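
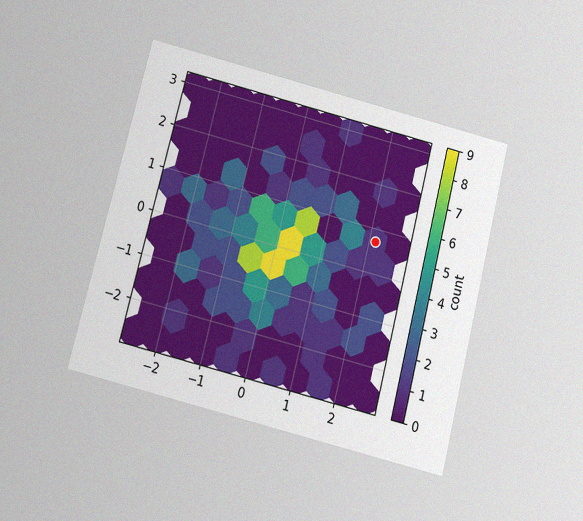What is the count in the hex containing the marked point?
1

The chart is tilted about 14° clockwise and viewed slightly from below, with some photo noise. The marked hex reads 1 on the colorbar.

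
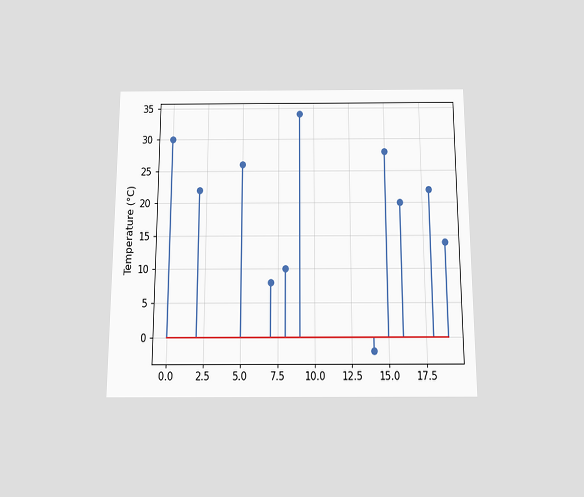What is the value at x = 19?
14°C

The chart is viewed slightly from below. The stem at x=19 reaches 14°C.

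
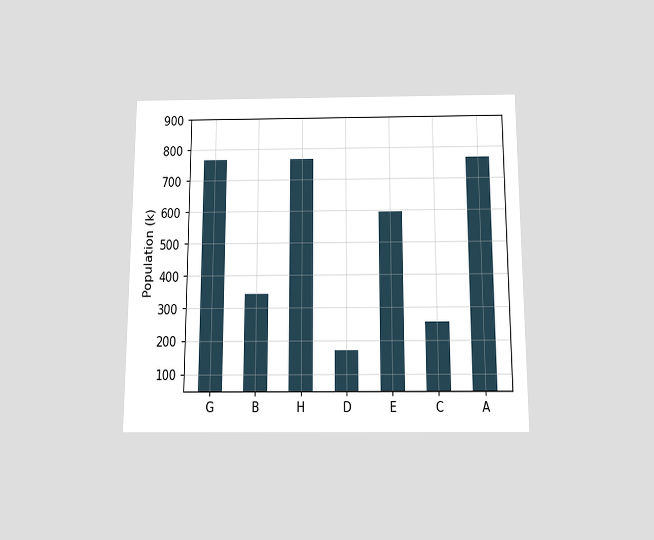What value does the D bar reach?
The chart is viewed slightly from below. Reading along the chart's y-axis, the D bar reaches 170k.

170k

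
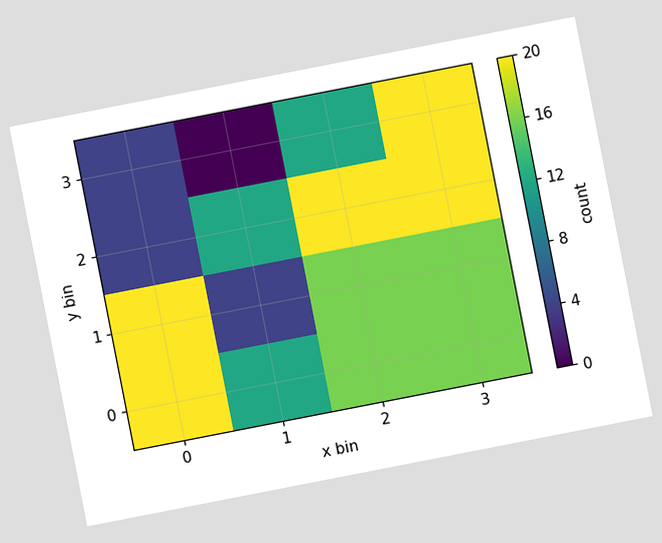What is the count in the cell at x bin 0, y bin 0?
The chart is tilted about 11° counter-clockwise. Matching the cell (0, 0) against the colorbar gives 20.

20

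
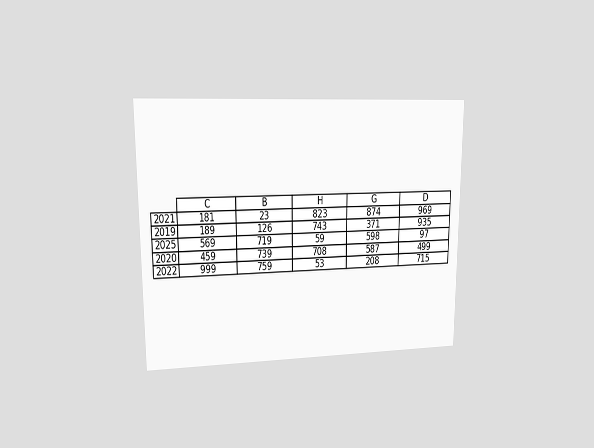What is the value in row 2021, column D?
969

The chart is viewed at a slight angle. The (2021, D) cell reads 969.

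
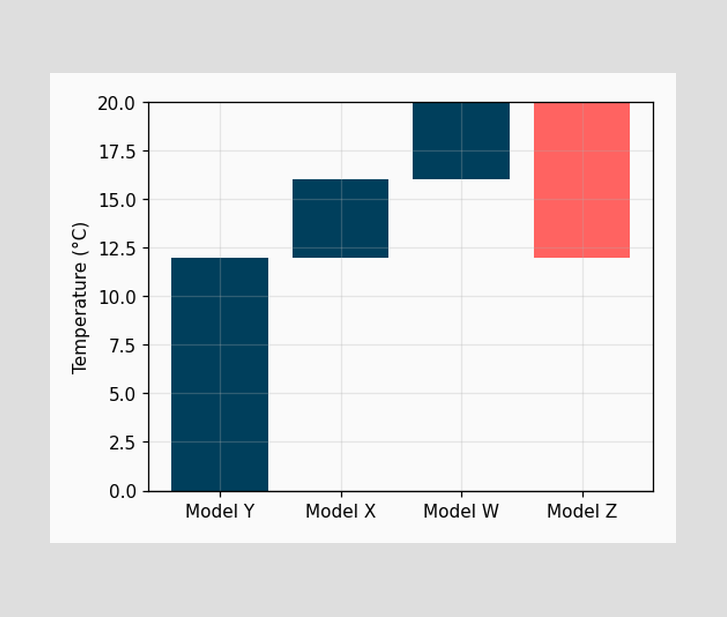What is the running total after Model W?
20°C

After Model W the running total reaches 20°C.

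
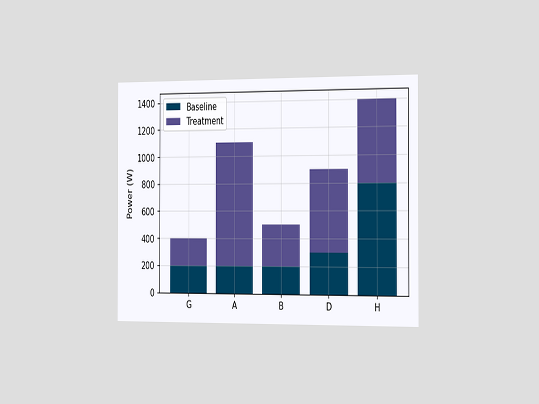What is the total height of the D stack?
900W

The chart is viewed slightly from the right. The D stack's top reaches 900W on the y-axis.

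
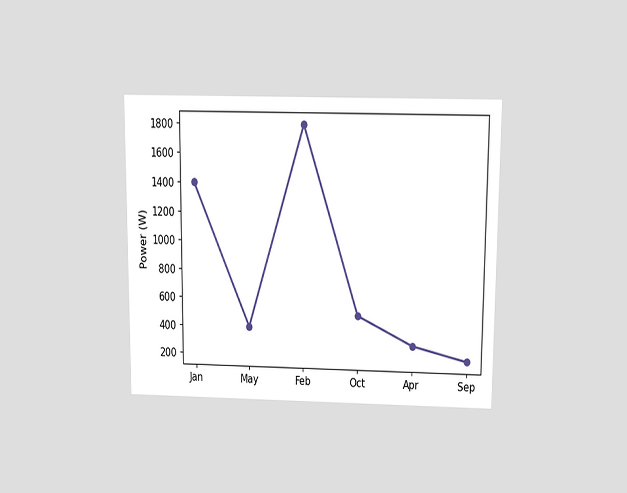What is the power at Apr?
300W

The chart is viewed slightly from above. At Apr, the line is at 300W.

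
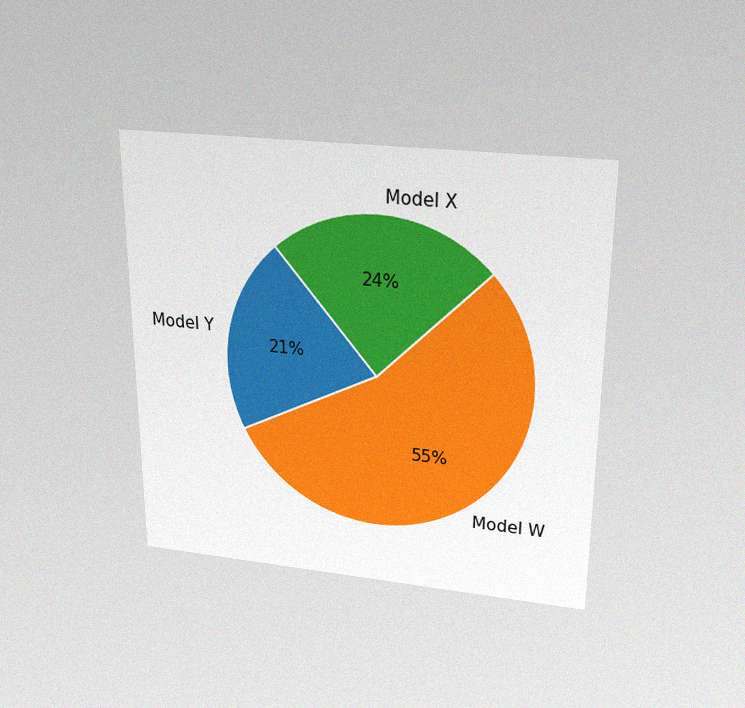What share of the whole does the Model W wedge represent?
55%

The chart is viewed slightly from above, with some photo noise. The Model W slice takes up 55% of the pie.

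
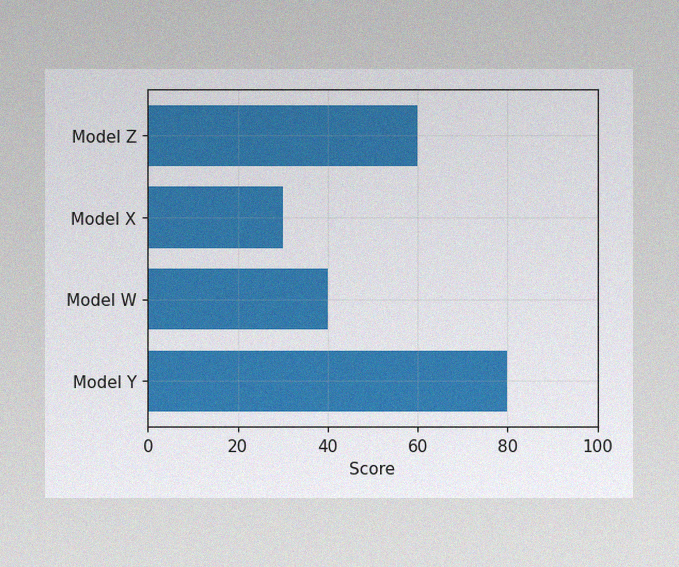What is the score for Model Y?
80

The image has some photo noise and uneven lighting. Reading along the chart's x-axis, the Model Y bar reaches 80.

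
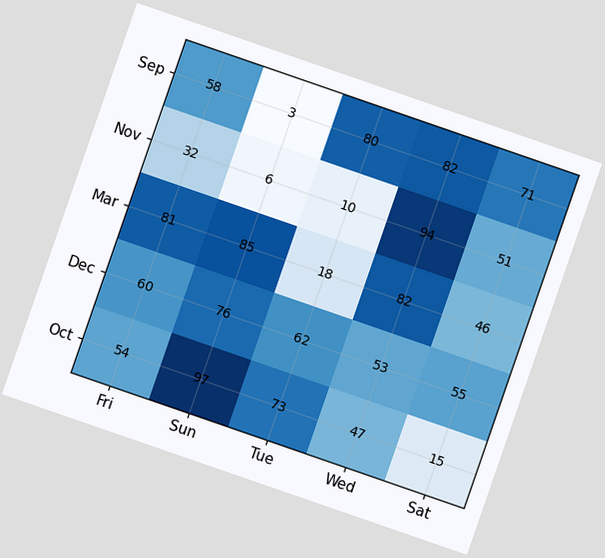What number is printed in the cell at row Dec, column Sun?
76

The chart is tilted about 19° clockwise. The (Dec, Sun) cell reads 76.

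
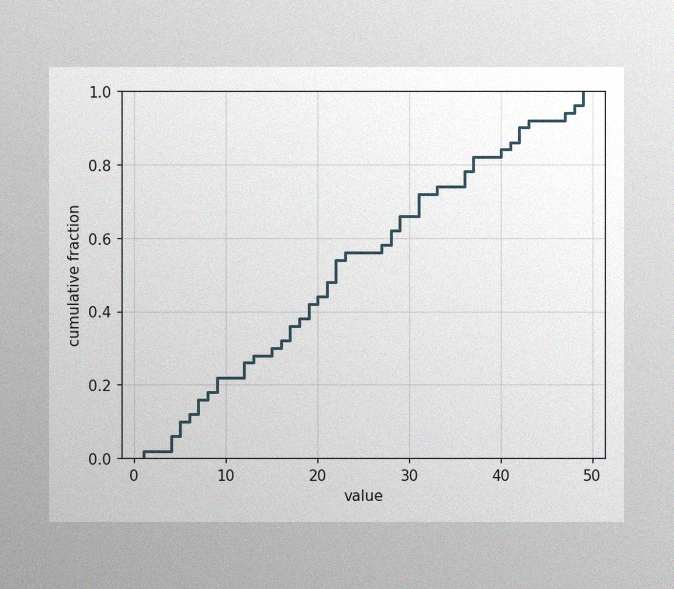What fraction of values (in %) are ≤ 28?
The image has some photo noise and uneven lighting. At x=28 the ECDF step is at 62%.

62%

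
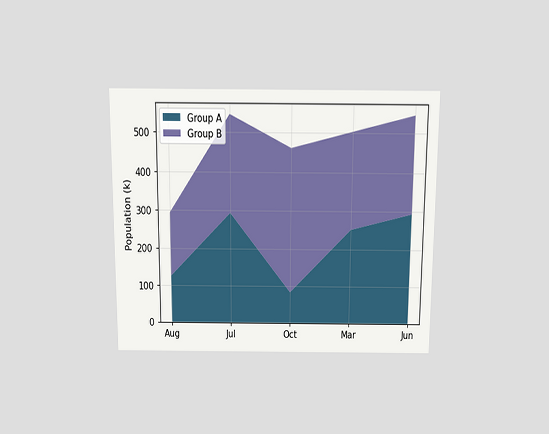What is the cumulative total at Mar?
The chart is viewed slightly from above. The stacked total at Mar reaches 504k.

504k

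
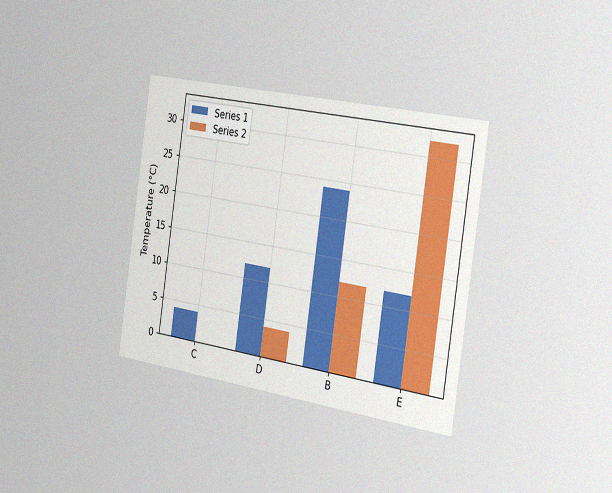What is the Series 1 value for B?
24°C

The chart is tilted about 9° clockwise and viewed slightly from the right, with some photo noise. The Series 1 bar at B reaches 24°C on the y-axis.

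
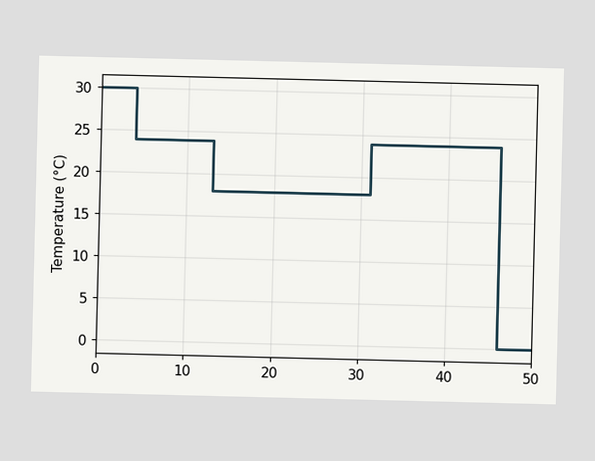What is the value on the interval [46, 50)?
0°C

On [46, 50) the step sits at 0°C.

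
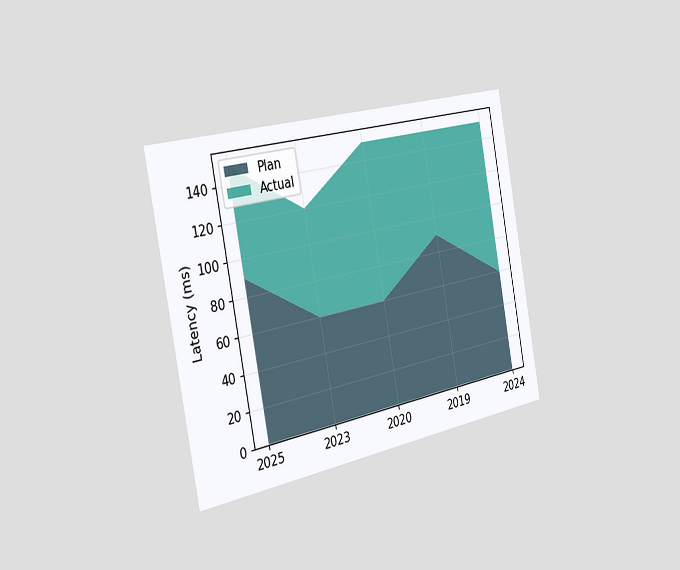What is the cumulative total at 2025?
The chart is tilted about 11° counter-clockwise and viewed slightly from the left. The stacked total at 2025 reaches 150ms.

150ms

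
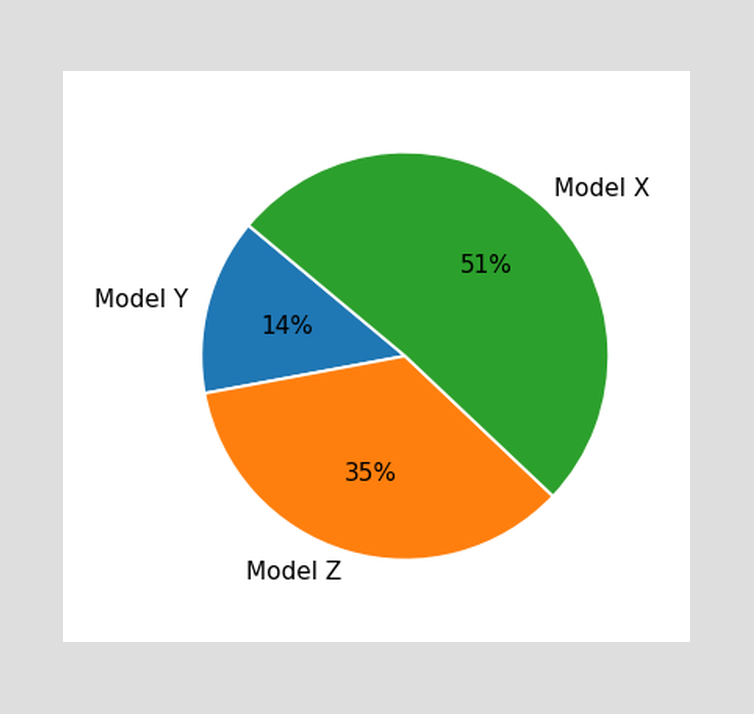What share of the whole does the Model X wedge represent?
51%

The Model X slice takes up 51% of the pie.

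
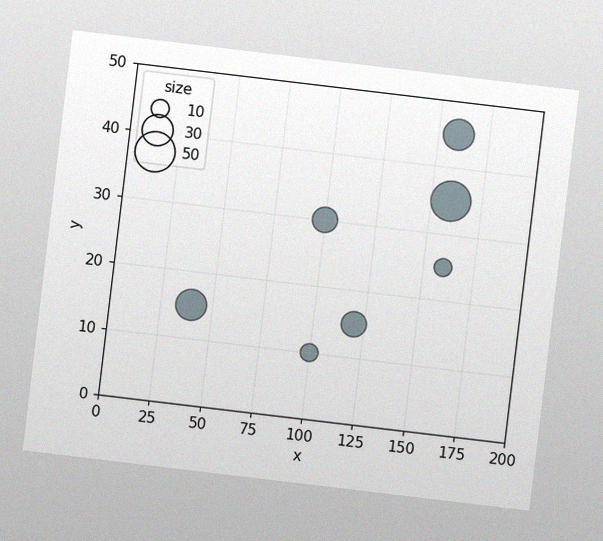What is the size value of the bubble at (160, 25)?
The chart is tilted about 7° clockwise, with some photo noise. Matching the bubble at (160, 25) against the size legend gives 10.

10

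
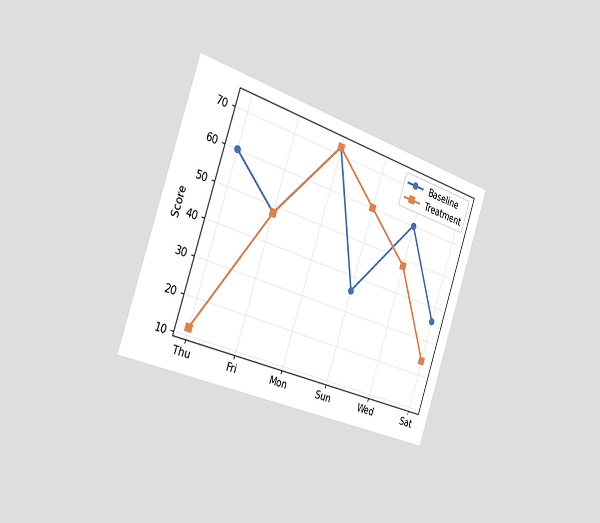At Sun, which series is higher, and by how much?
The chart is tilted about 19° clockwise and viewed slightly from the left. At Sun, Treatment sits above the other line by 24.

Treatment, by 24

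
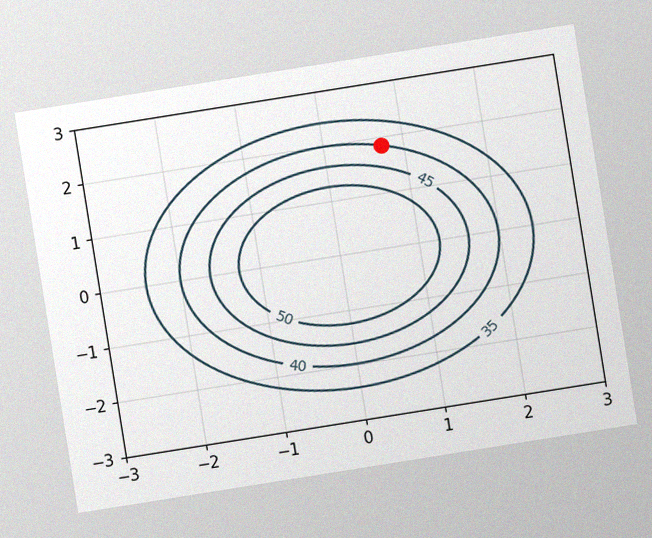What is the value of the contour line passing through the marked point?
40

The chart is tilted about 9° counter-clockwise, with some photo noise. The marked point sits on the contour labelled 40.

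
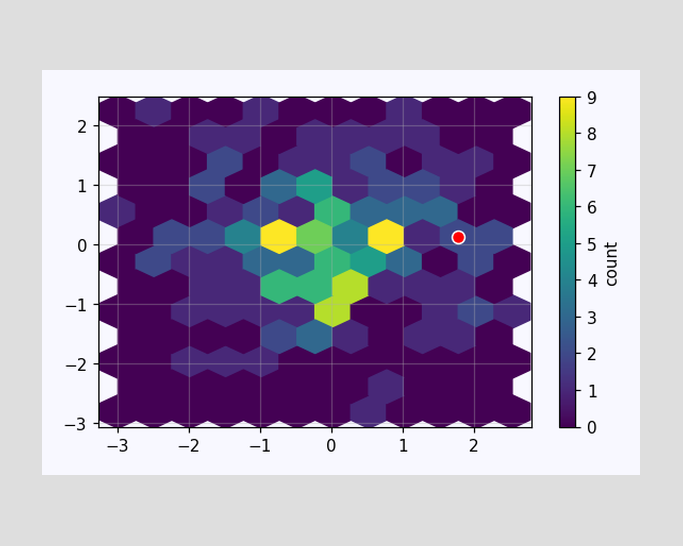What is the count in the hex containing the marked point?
2

The marked hex reads 2 on the colorbar.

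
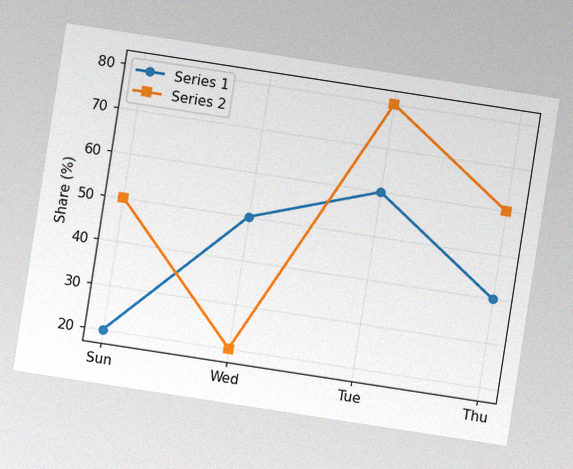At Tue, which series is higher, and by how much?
Series 2, by 20%

The chart is tilted about 9° clockwise, with some photo noise. At Tue, Series 2 sits above the other line by 20%.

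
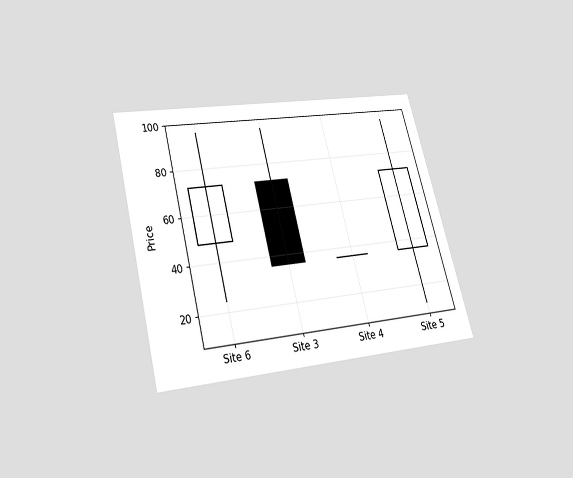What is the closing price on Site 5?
The chart is tilted about 14° counter-clockwise and viewed slightly from below. The Site 5 candle closes at 72.

72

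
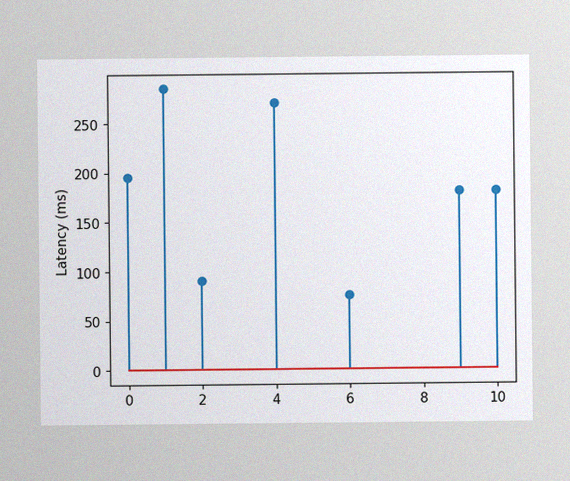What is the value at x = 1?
285ms

The image has some photo noise and uneven lighting. The stem at x=1 reaches 285ms.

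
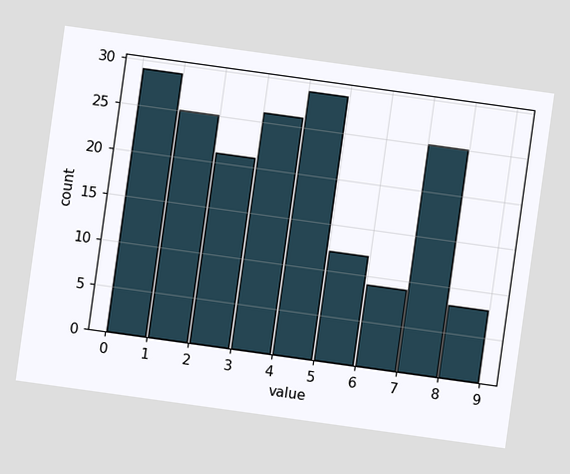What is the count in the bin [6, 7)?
9

The chart is tilted about 8° clockwise. The [6, 7) bin has height 9.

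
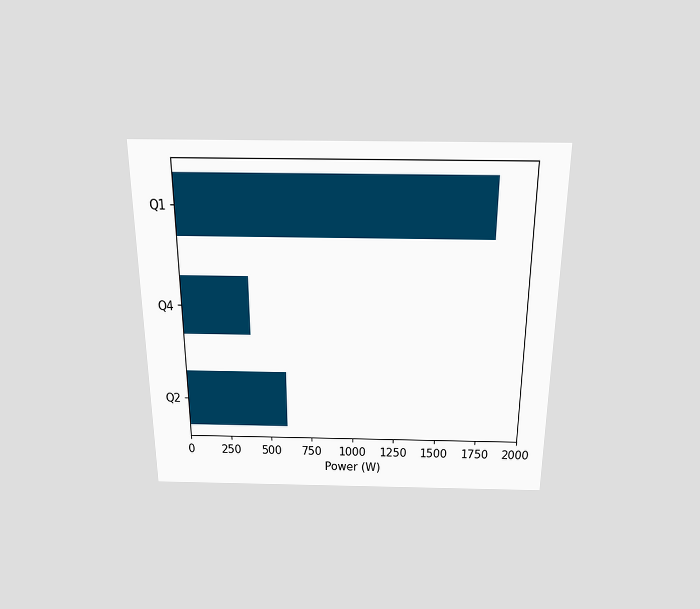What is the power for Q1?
1800W

The chart is viewed slightly from above. Reading along the chart's x-axis, the Q1 bar reaches 1800W.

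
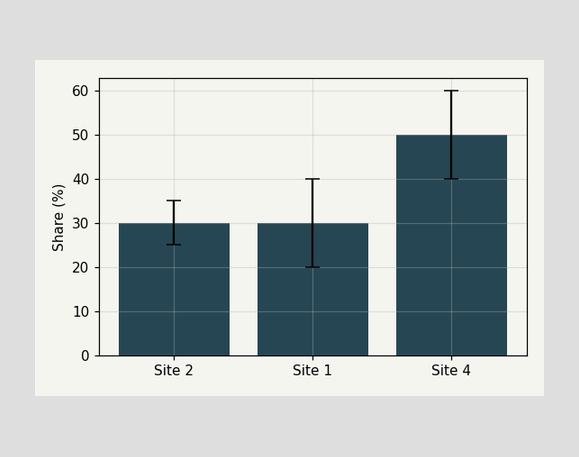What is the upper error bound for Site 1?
The Site 1 bar's upper whisker reaches 40%.

40%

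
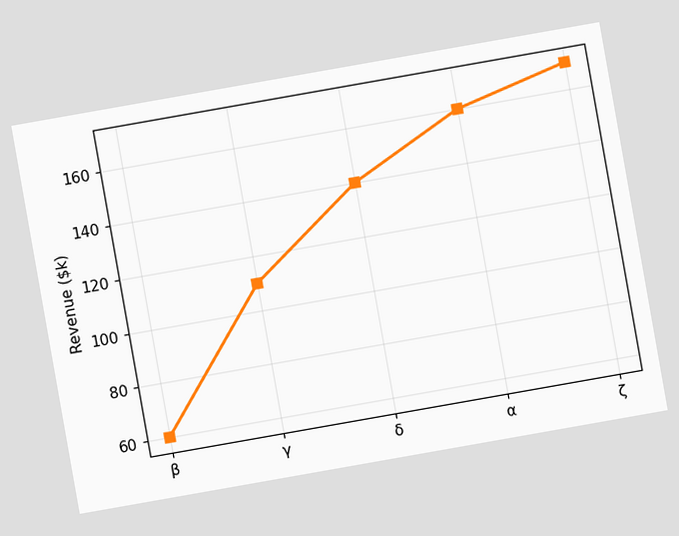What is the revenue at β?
The chart is tilted about 10° counter-clockwise. At β, the line is at $60k.

$60k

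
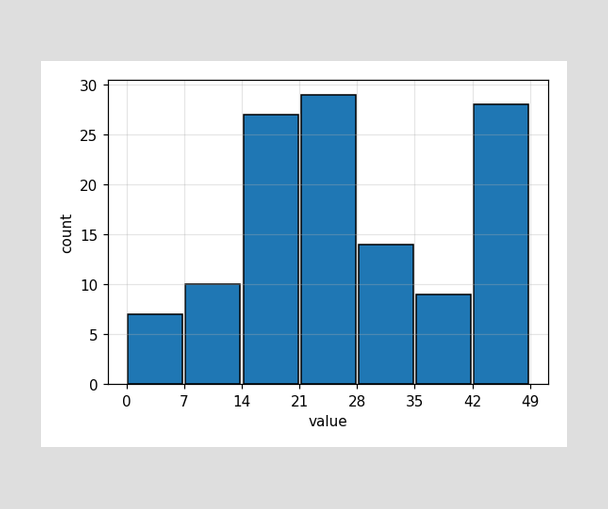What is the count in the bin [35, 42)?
The [35, 42) bin has height 9.

9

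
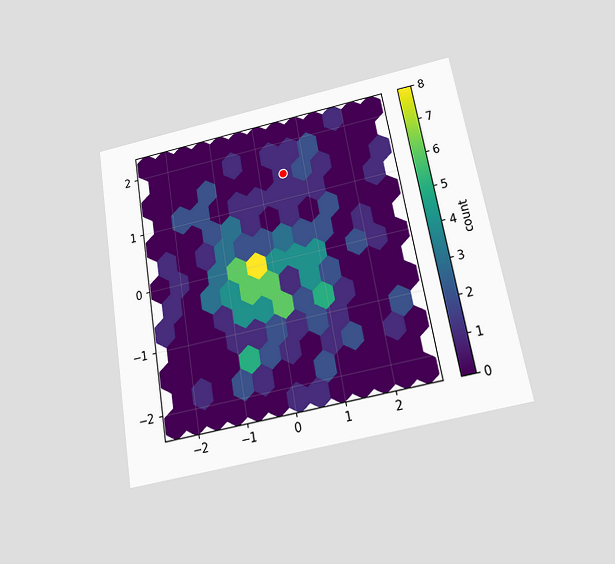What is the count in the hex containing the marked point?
The chart is tilted about 10° counter-clockwise and viewed slightly from below. The marked hex reads 1 on the colorbar.

1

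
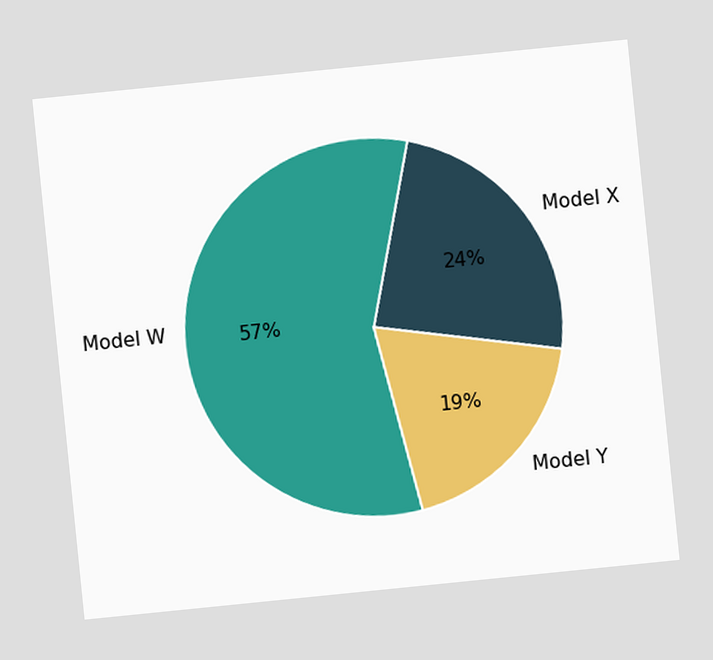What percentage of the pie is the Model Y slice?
19%

The chart is tilted about 6° counter-clockwise. The Model Y slice takes up 19% of the pie.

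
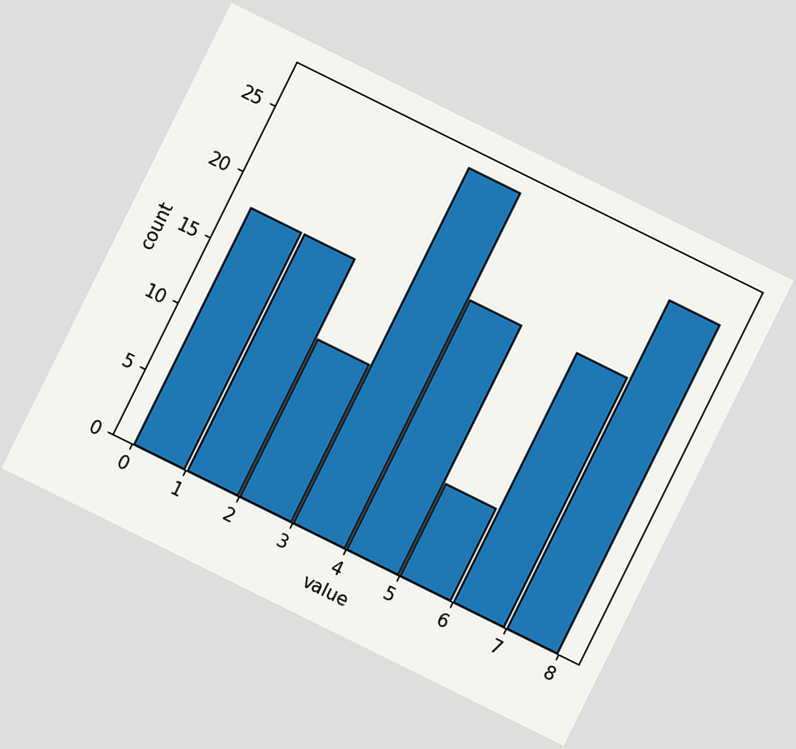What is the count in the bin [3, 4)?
27

The chart is tilted about 26° clockwise. The [3, 4) bin has height 27.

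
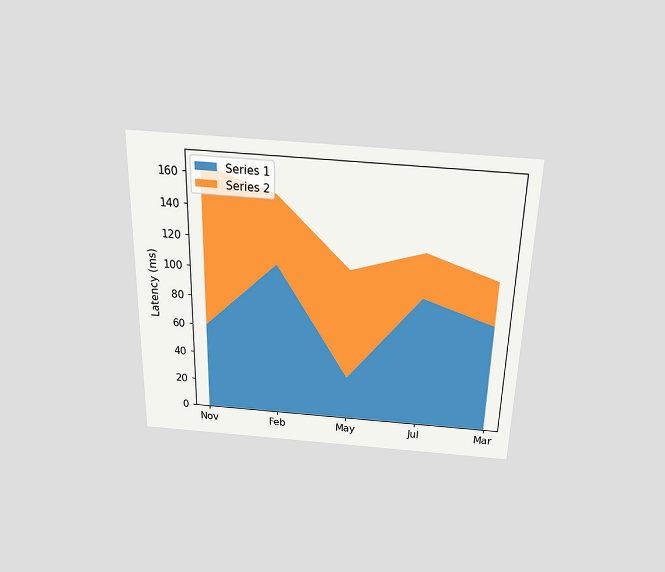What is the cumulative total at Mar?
105ms

The chart is viewed slightly from above. The stacked total at Mar reaches 105ms.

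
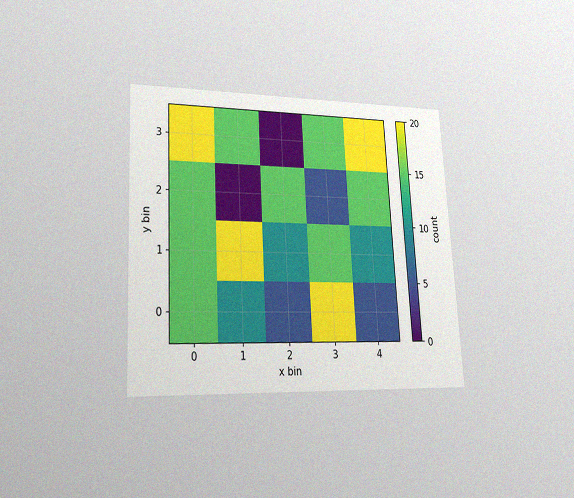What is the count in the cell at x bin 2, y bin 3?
0

The chart is tilted about 3° counter-clockwise and viewed at a slight angle, with some photo noise. Matching the cell (2, 3) against the colorbar gives 0.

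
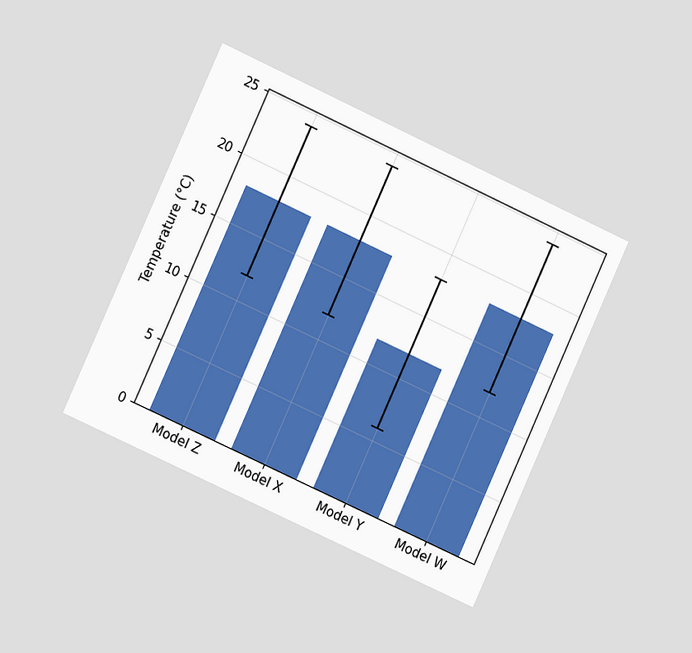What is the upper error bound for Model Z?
The chart is tilted about 24° clockwise and viewed at a slight angle. The Model Z bar's upper whisker reaches 24°C.

24°C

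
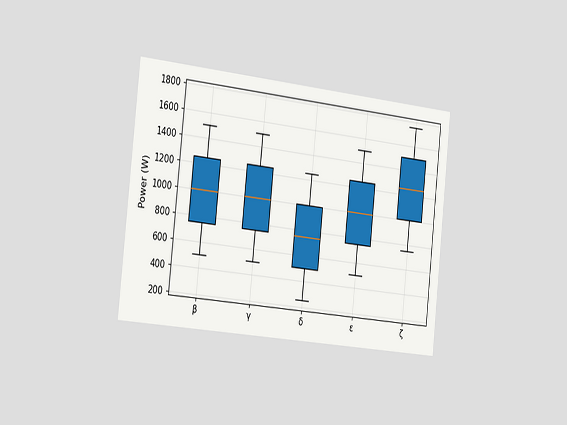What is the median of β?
The chart is tilted about 6° clockwise and viewed slightly from the left. The median line in the β box sits at 1000W.

1000W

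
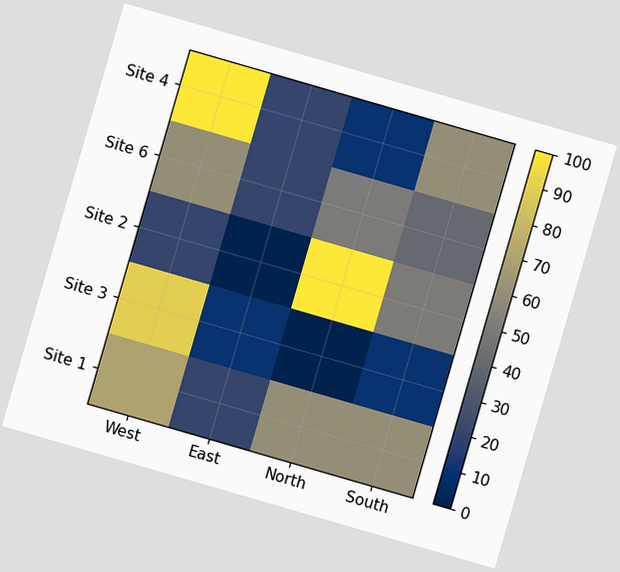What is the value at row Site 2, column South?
The chart is tilted about 16° clockwise. Matching cell (Site 2, South) against the colorbar gives 50.

50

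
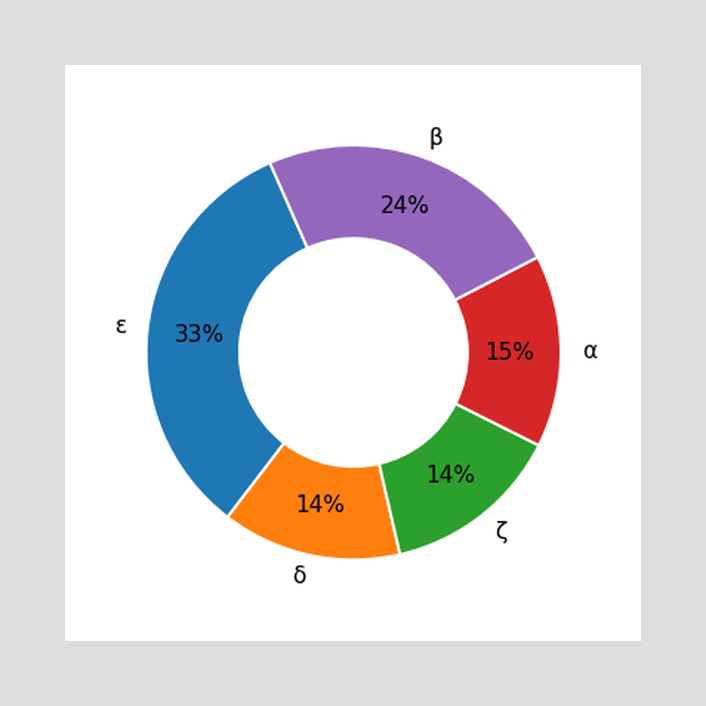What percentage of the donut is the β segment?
24%

The β segment takes up 24% of the ring.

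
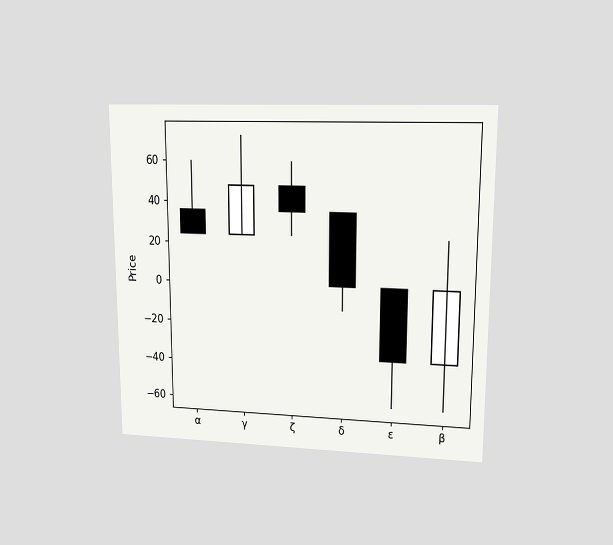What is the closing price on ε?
-36

The chart is viewed at a slight angle. The ε candle closes at -36.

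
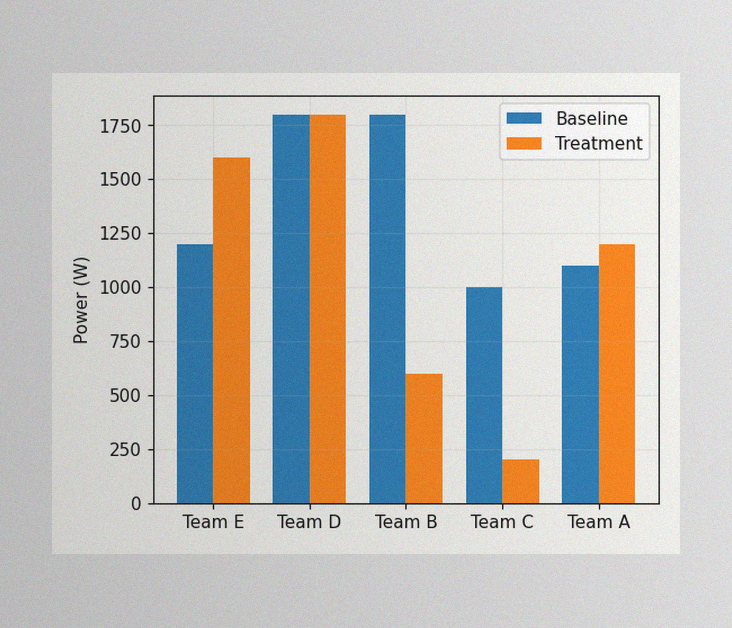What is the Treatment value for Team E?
The image has some photo noise and uneven lighting. The Treatment bar at Team E reaches 1600W on the y-axis.

1600W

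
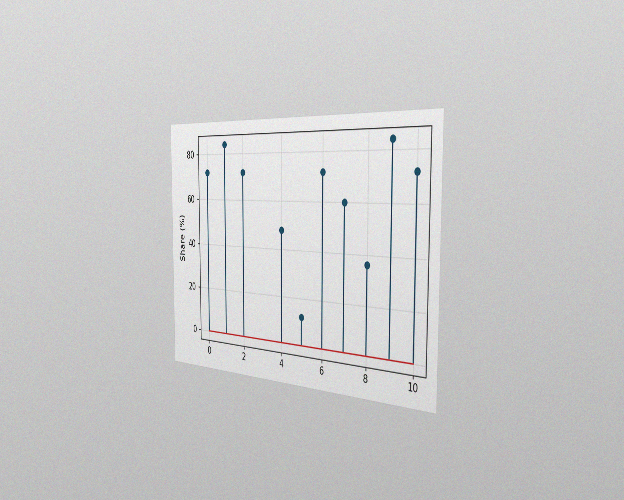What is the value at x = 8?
36%

The chart is viewed slightly from the right, with some photo noise. The stem at x=8 reaches 36%.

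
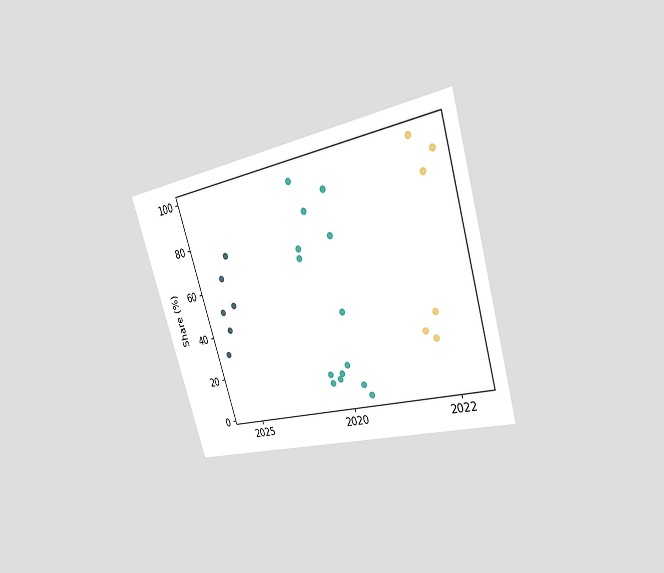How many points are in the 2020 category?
The chart is tilted about 17° counter-clockwise and viewed slightly from the right. Counting the markers in the 2020 column gives 14.

14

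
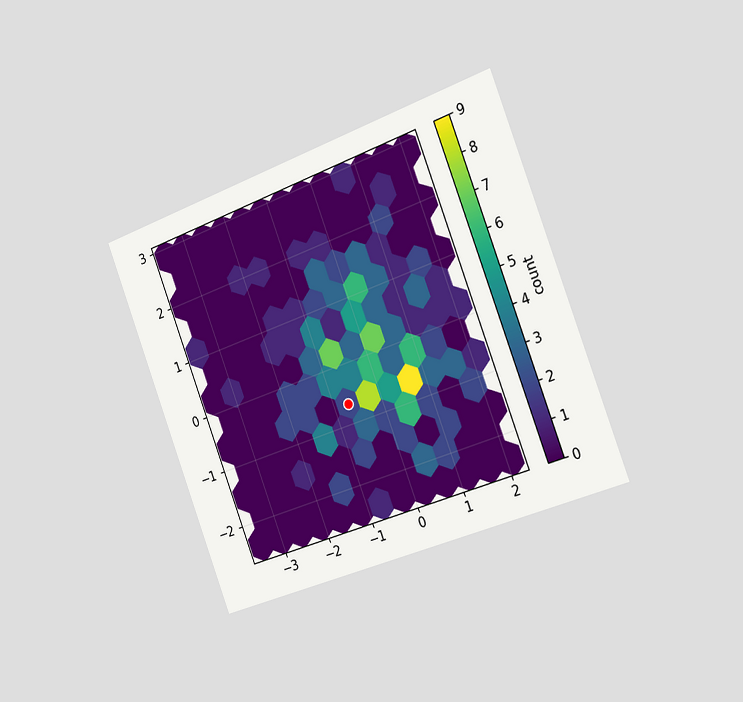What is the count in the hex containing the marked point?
2

The chart is tilted about 21° counter-clockwise and viewed slightly from the right. The marked hex reads 2 on the colorbar.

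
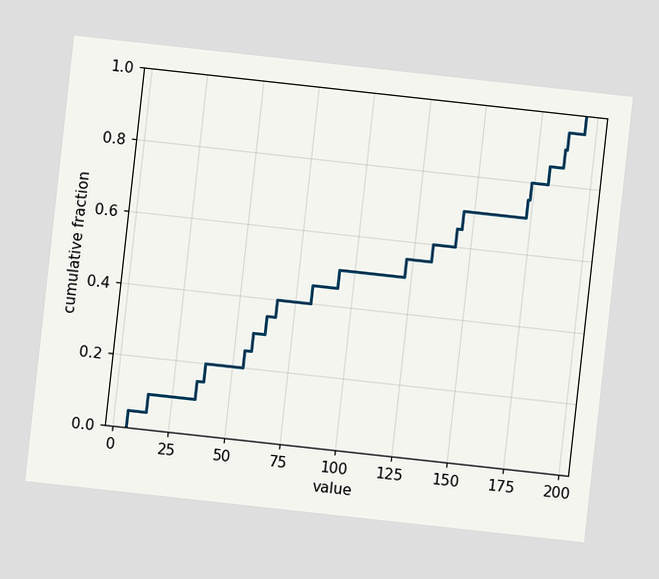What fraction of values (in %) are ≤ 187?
90%

The chart is tilted about 6° clockwise. At x=187 the ECDF step is at 90%.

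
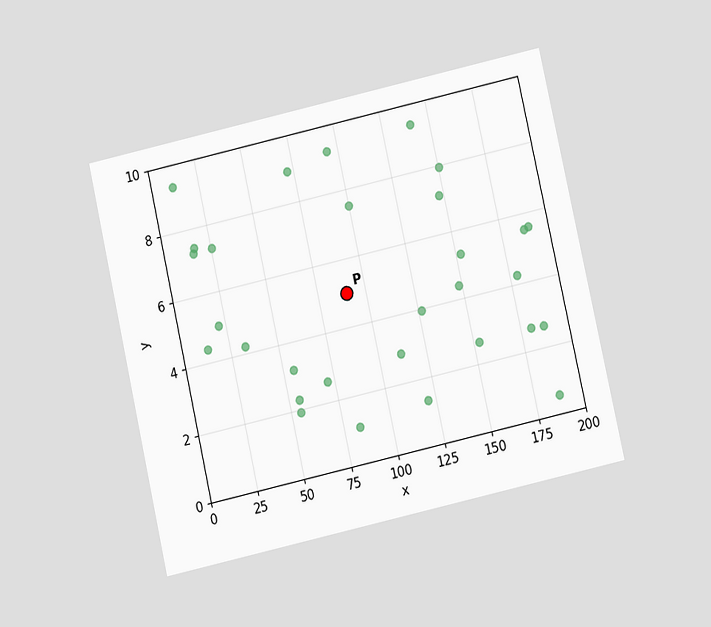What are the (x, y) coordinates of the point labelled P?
The chart is tilted about 13° counter-clockwise and viewed at a slight angle. Following the gridlines from P to each axis, P sits at (90, 5).

(90, 5)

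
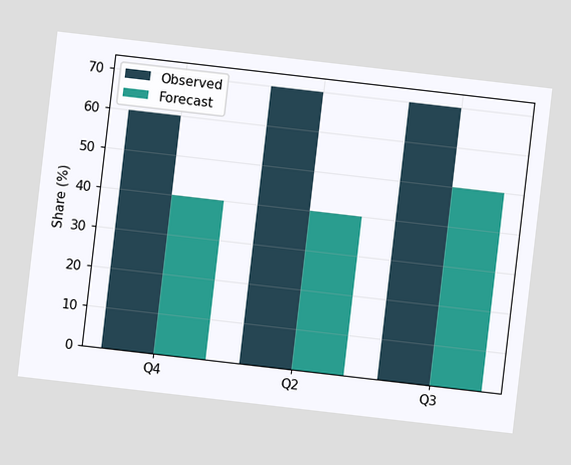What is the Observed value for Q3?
70%

The chart is tilted about 7° clockwise. The Observed bar at Q3 reaches 70% on the y-axis.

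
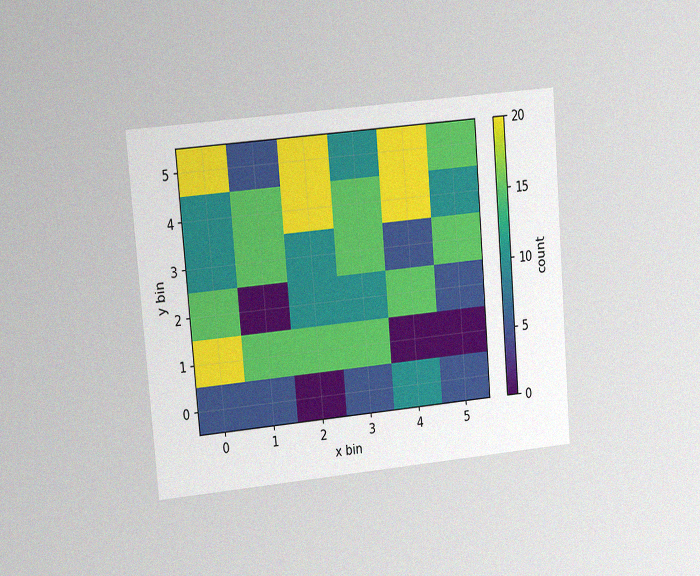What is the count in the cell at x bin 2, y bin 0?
0

The chart is tilted about 5° counter-clockwise and viewed at a slight angle, with some photo noise. Matching the cell (2, 0) against the colorbar gives 0.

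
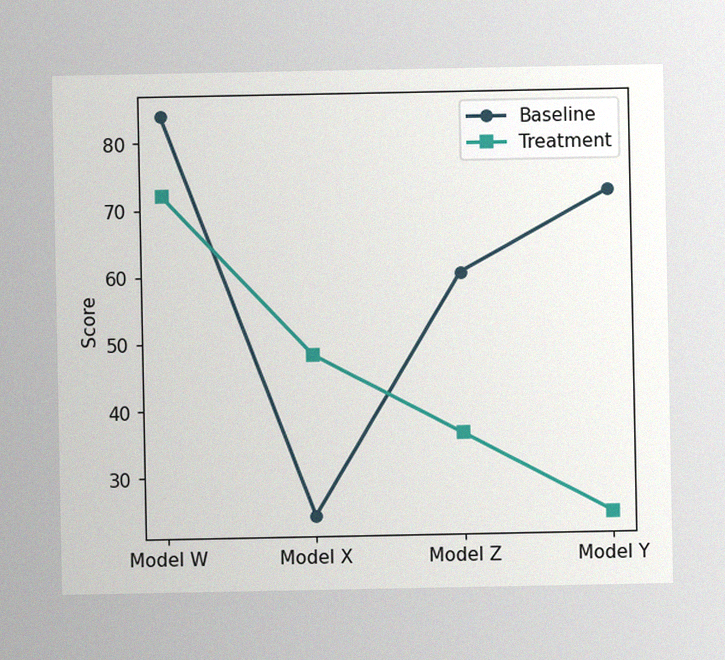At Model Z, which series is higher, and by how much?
Baseline, by 24

The image has some photo noise and uneven lighting. At Model Z, Baseline sits above the other line by 24.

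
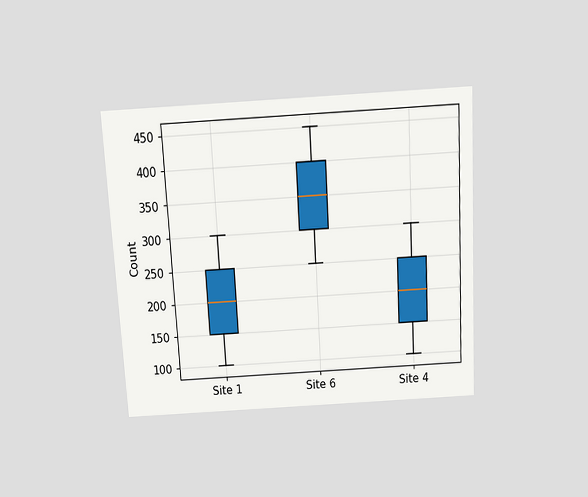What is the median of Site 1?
200

The chart is tilted about 3° counter-clockwise and viewed slightly from above. The median line in the Site 1 box sits at 200.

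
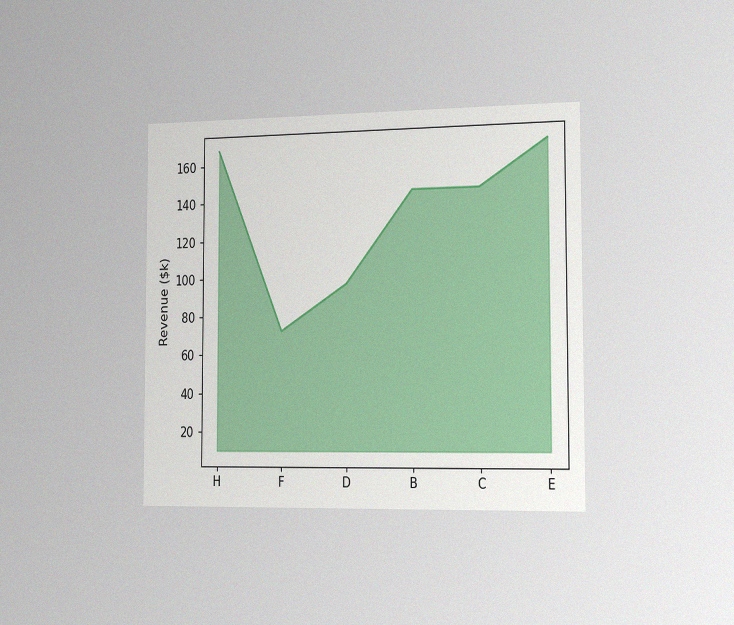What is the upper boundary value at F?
$72k

The chart is viewed slightly from the right, with some photo noise. At F the upper boundary is at $72k.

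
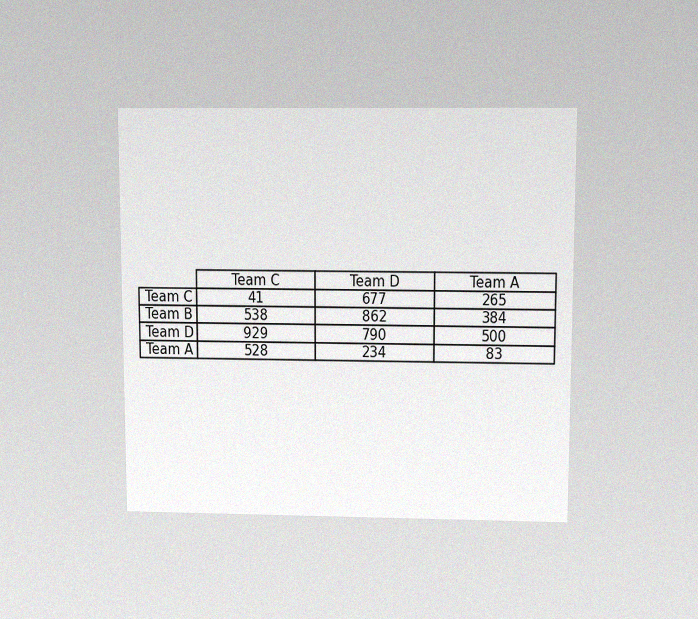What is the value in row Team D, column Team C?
929

The chart is viewed slightly from above, with some photo noise. The (Team D, Team C) cell reads 929.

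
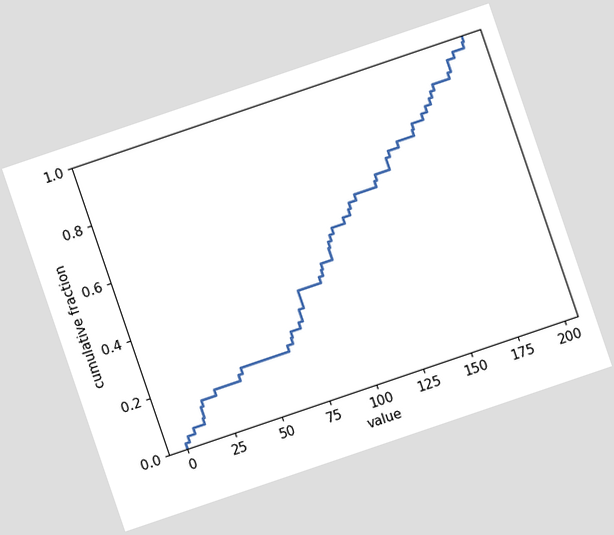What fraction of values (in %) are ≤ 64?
22%

The chart is tilted about 19° counter-clockwise. At x=64 the ECDF step is at 22%.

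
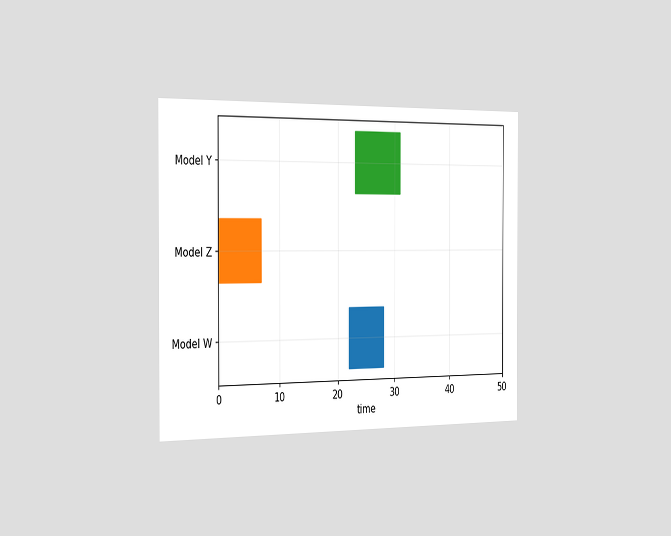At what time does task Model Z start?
The chart is viewed slightly from the left. The Model Z bar begins at t=0.

0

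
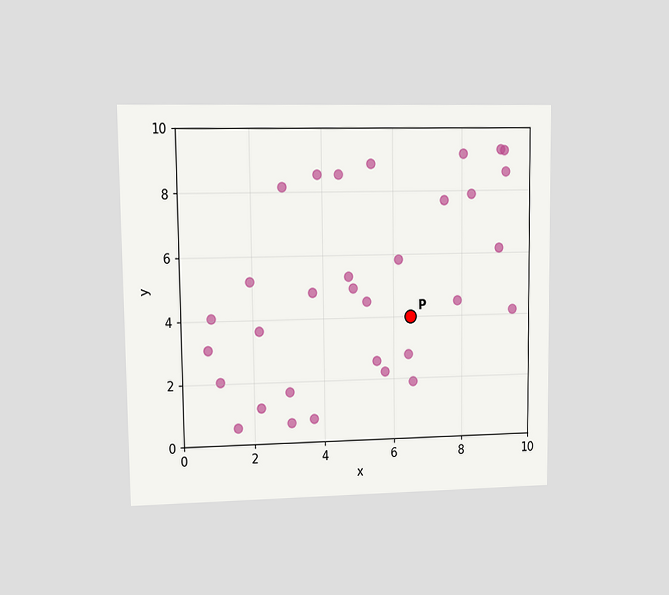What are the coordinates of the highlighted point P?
(6.5, 4)

The chart is viewed at a slight angle. Following the gridlines from P to each axis, P sits at (6.5, 4).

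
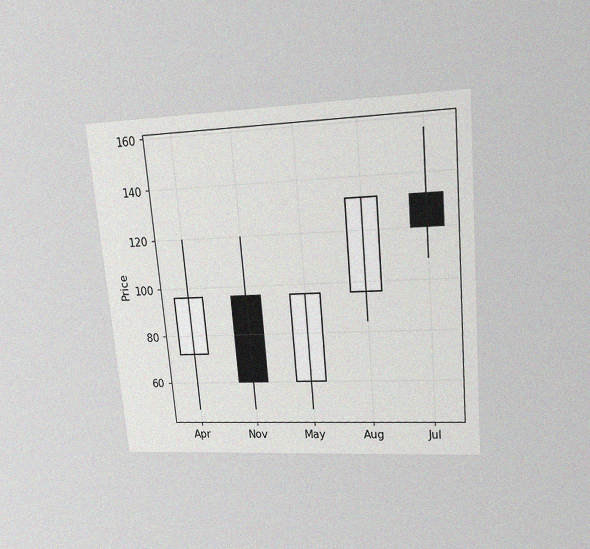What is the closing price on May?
The chart is tilted about 5° counter-clockwise and viewed at a slight angle, with some photo noise. The May candle closes at 96.

96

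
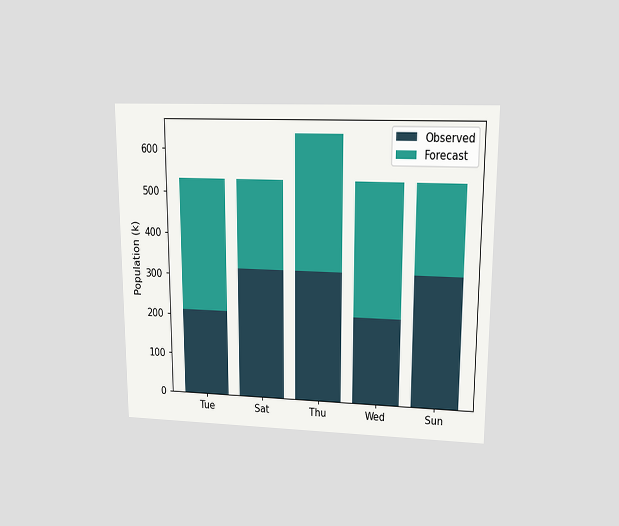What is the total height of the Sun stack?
530k

The chart is viewed at a slight angle. The Sun stack's top reaches 530k on the y-axis.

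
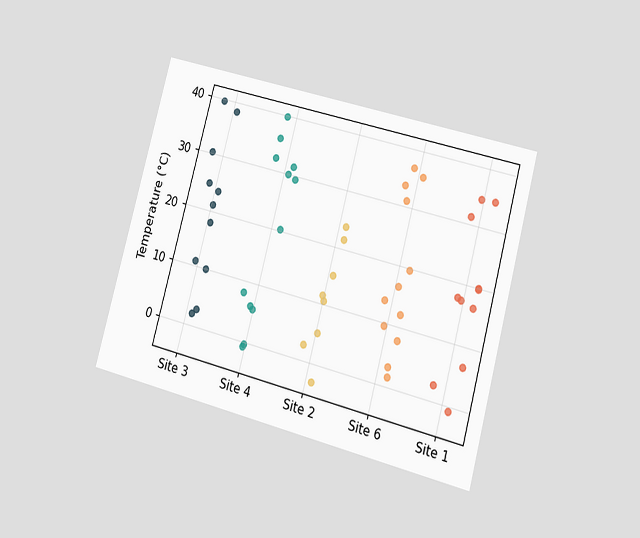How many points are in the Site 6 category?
The chart is tilted about 15° clockwise and viewed at a slight angle. Counting the markers in the Site 6 column gives 12.

12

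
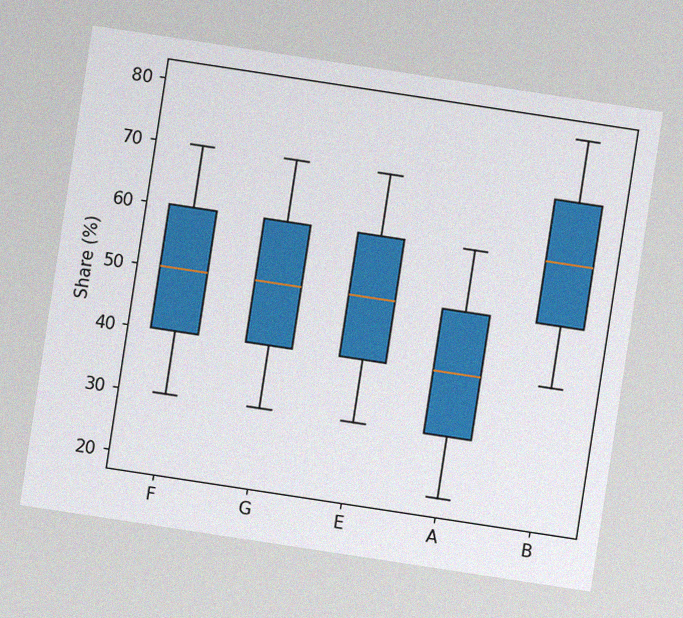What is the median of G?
50%

The chart is tilted about 9° clockwise, with some photo noise. The median line in the G box sits at 50%.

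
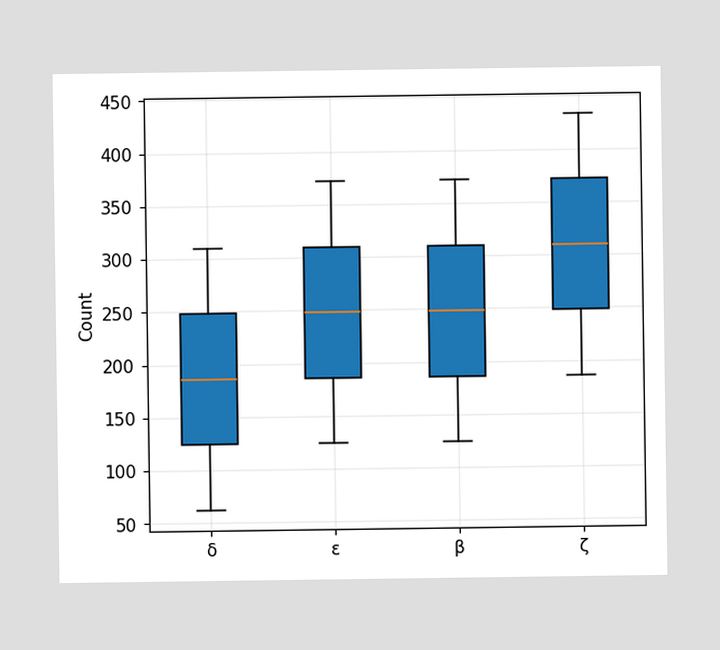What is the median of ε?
248

The median line in the ε box sits at 248.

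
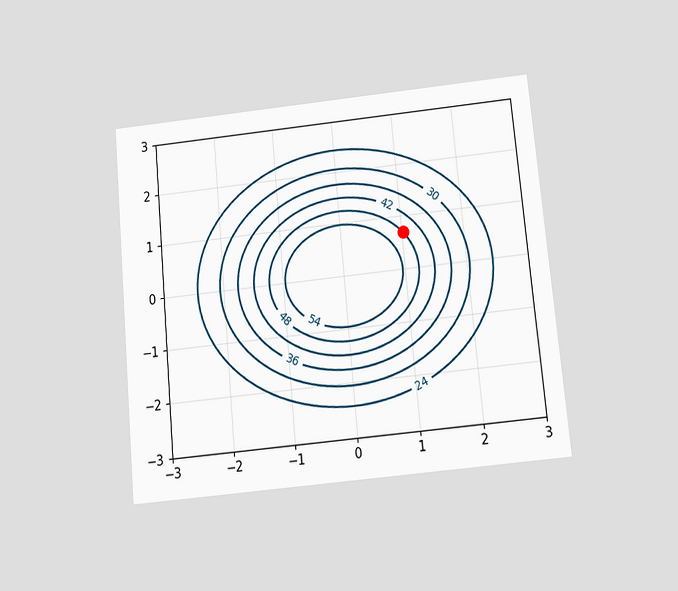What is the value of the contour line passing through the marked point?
The chart is tilted about 5° counter-clockwise and viewed slightly from below. The marked point sits on the contour labelled 48.

48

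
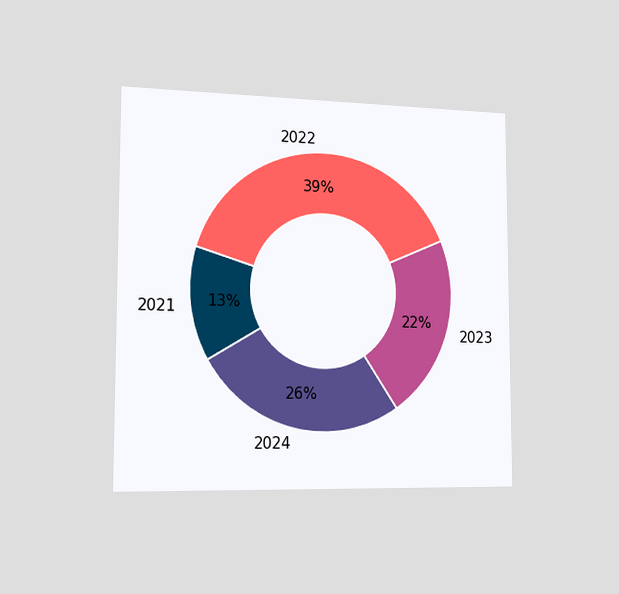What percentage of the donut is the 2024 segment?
26%

The chart is viewed slightly from the left. The 2024 segment takes up 26% of the ring.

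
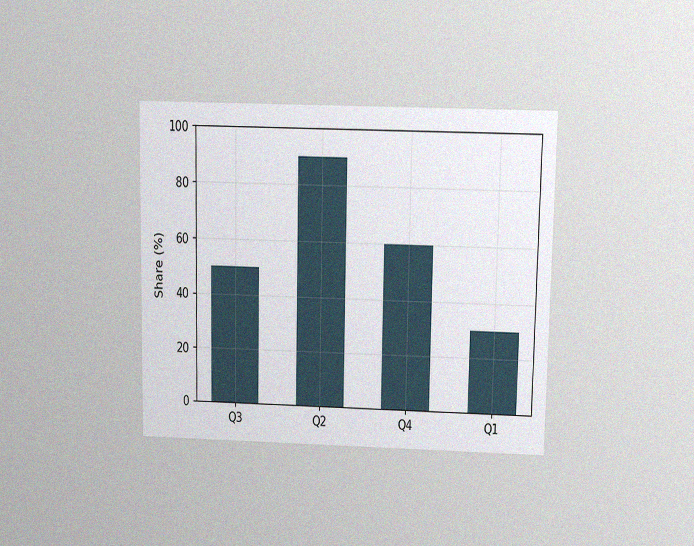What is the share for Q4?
The chart is viewed slightly from above, with some photo noise. Reading along the chart's y-axis, the Q4 bar reaches 60%.

60%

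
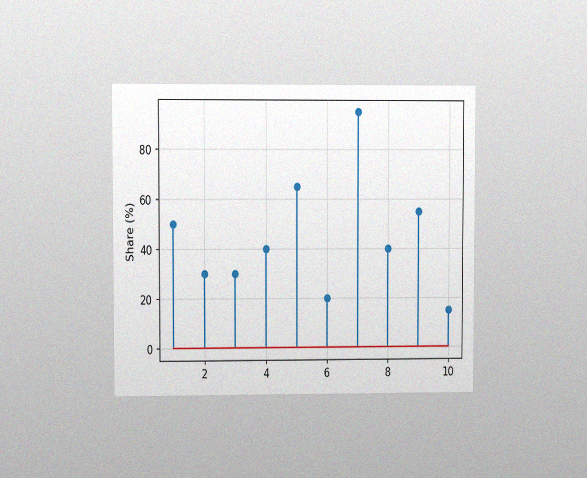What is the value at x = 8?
The chart is viewed at a slight angle, with some photo noise. The stem at x=8 reaches 40%.

40%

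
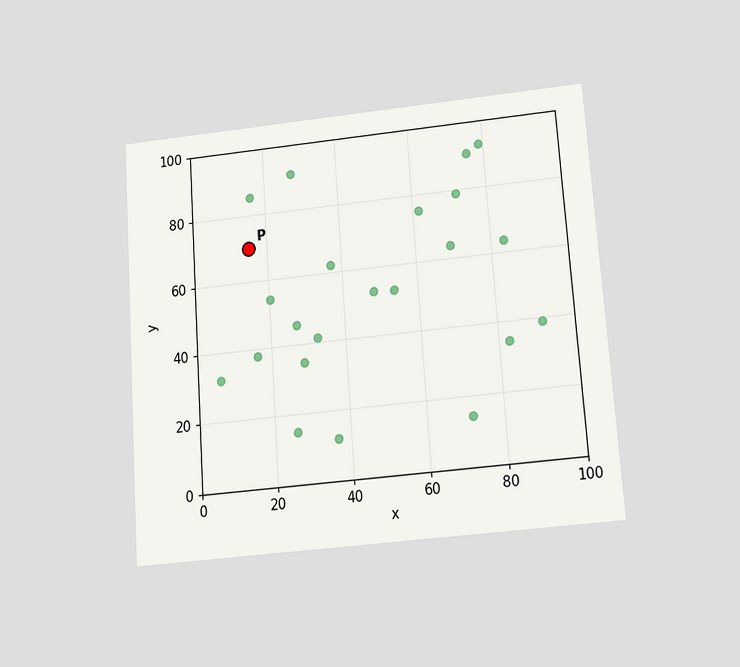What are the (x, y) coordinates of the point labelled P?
The chart is tilted about 4° counter-clockwise and viewed slightly from below. Following the gridlines from P to each axis, P sits at (15, 70).

(15, 70)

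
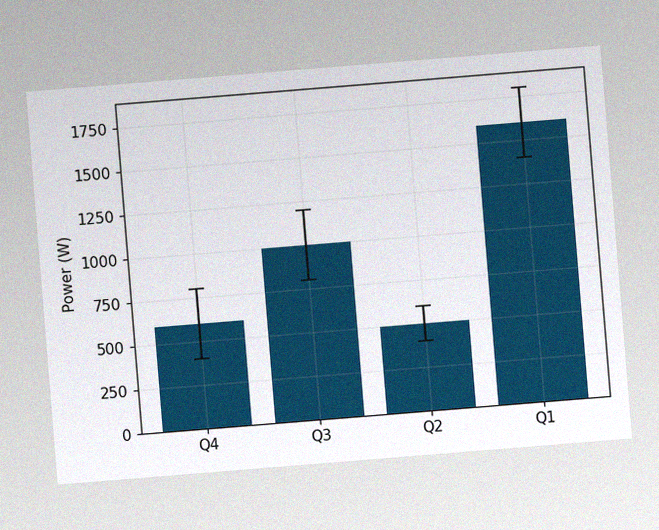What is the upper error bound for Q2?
600W

The chart is tilted about 5° counter-clockwise, with some photo noise. The Q2 bar's upper whisker reaches 600W.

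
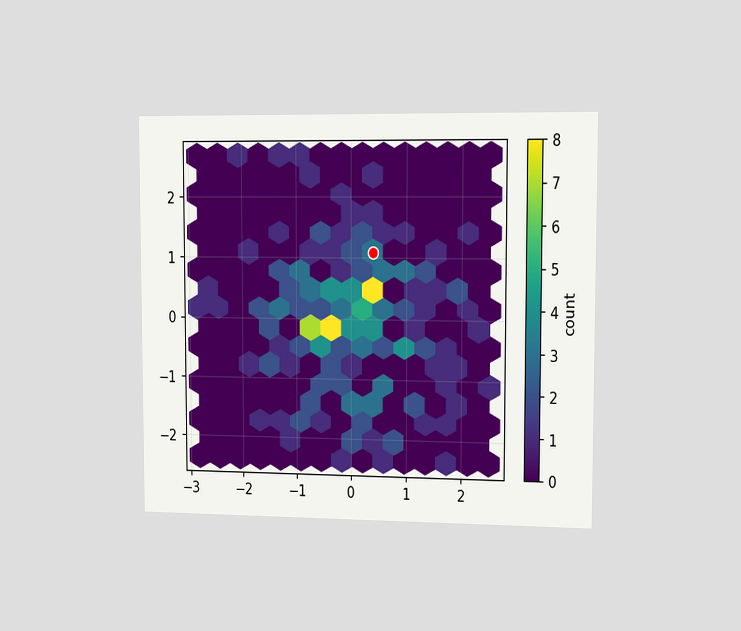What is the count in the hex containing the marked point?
3

The chart is viewed slightly from the right. The marked hex reads 3 on the colorbar.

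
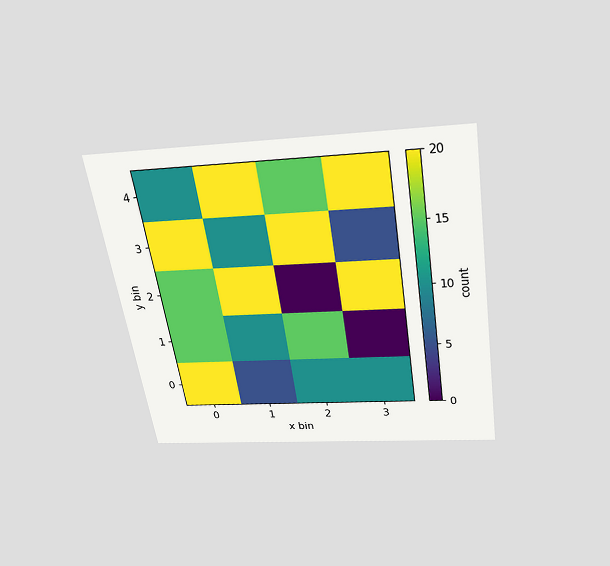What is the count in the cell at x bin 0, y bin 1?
15

The chart is tilted about 9° counter-clockwise and viewed slightly from above. Matching the cell (0, 1) against the colorbar gives 15.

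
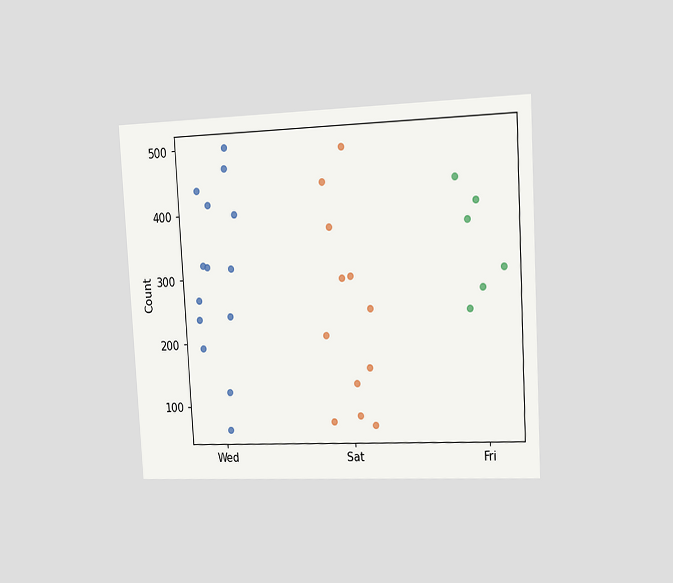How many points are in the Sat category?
12

The chart is tilted about 3° counter-clockwise and viewed slightly from the right. Counting the markers in the Sat column gives 12.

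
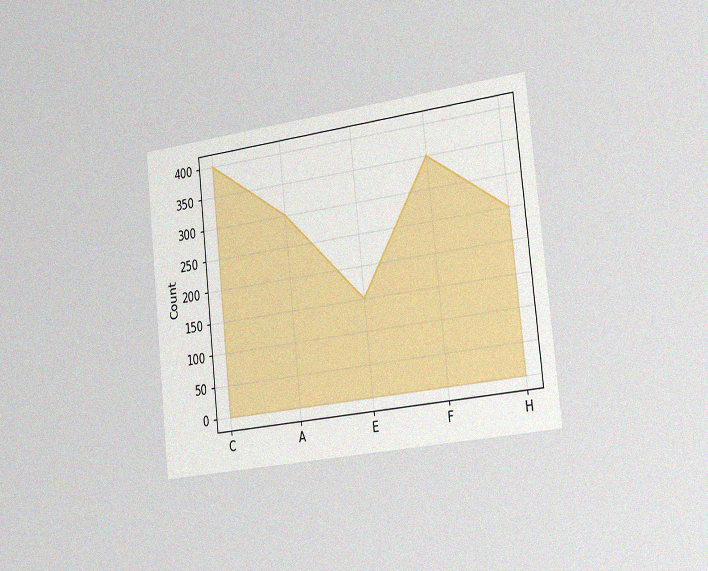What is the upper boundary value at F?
The chart is tilted about 6° counter-clockwise and viewed slightly from the right, with some photo noise. At F the upper boundary is at 350.

350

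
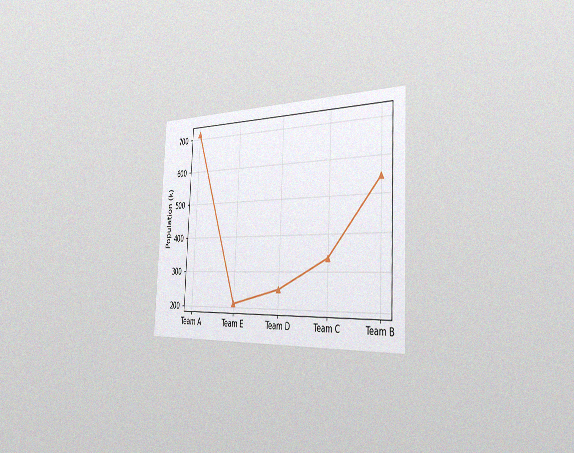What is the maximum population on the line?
714k

The chart is tilted about 3° clockwise and viewed slightly from the right, with some photo noise. The highest point is at Team A, and reading across to the y-axis gives 714k.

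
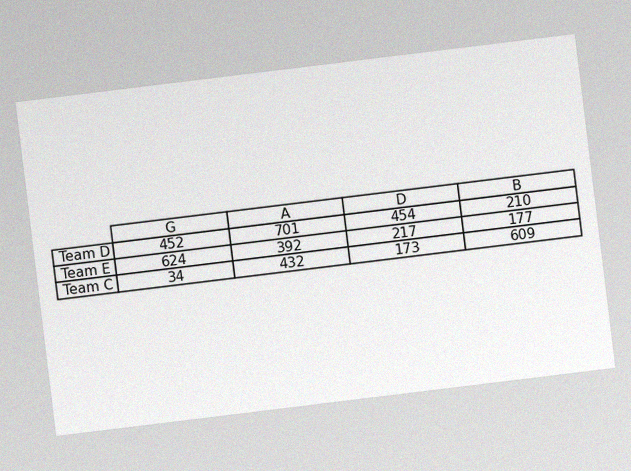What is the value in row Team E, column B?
The chart is tilted about 7° counter-clockwise, with some photo noise. The (Team E, B) cell reads 177.

177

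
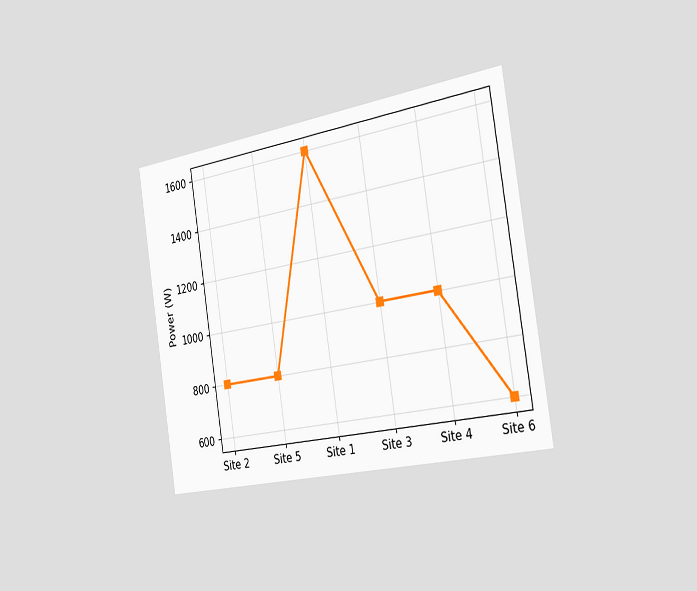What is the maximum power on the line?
1600W

The chart is tilted about 9° counter-clockwise and viewed slightly from the right. The highest point is at Site 1, and reading across to the y-axis gives 1600W.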